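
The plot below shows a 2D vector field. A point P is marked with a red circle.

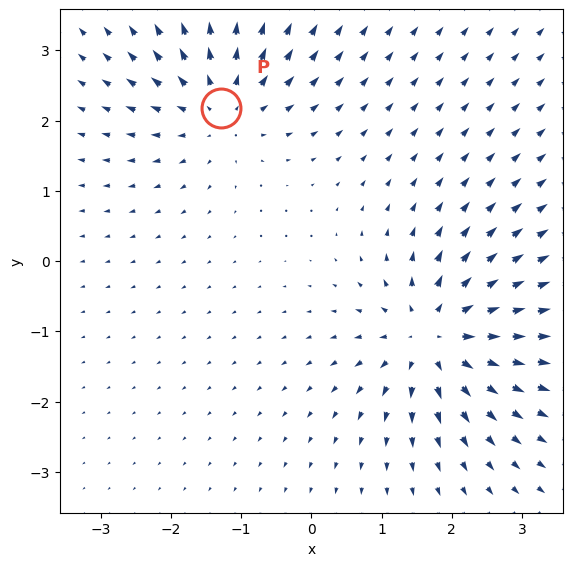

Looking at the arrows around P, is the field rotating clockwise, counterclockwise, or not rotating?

not rotating

Near P at (-1.3, 2.2) the arrows show no circulation. The curl there is ≈0.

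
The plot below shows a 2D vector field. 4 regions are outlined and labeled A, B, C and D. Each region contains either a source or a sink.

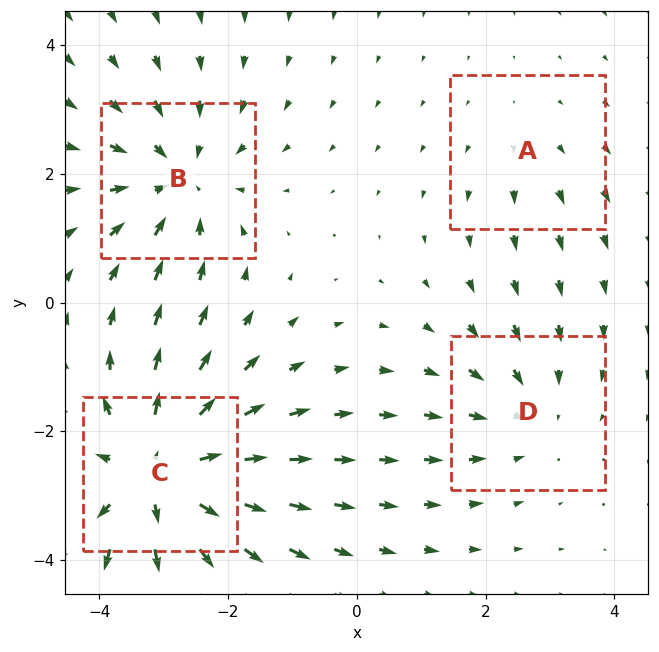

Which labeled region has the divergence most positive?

C

Divergence at each region's feature centre — A: about +2, B: about -4, C: about +6, D: about -3. Region C is most positive.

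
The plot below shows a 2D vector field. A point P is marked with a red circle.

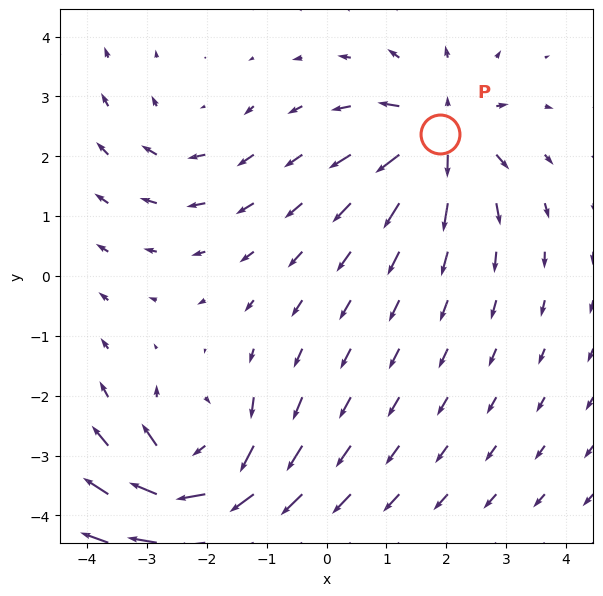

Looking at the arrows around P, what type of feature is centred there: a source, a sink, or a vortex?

source

At P (1.9, 2.4) the arrows spread outward. Divergence about +6, curl ≈0 — positive divergence with near-zero curl is a source.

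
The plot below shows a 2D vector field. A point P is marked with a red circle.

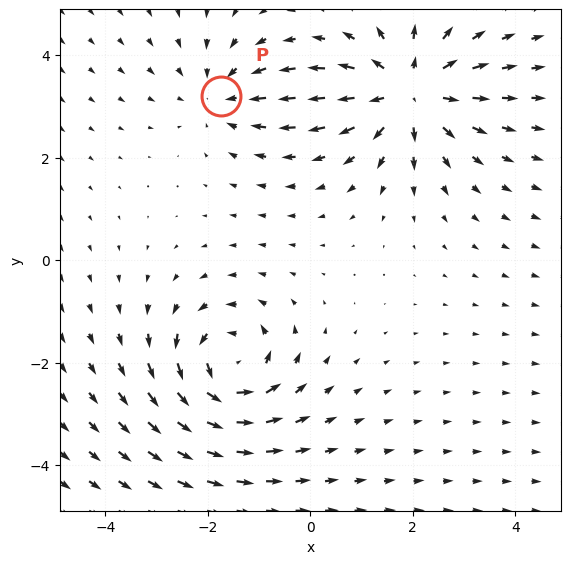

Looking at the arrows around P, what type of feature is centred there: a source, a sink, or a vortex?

sink

At P (-1.8, 3.2) the arrows converge inward. Divergence about -3, curl ≈0 — negative divergence with near-zero curl is a sink.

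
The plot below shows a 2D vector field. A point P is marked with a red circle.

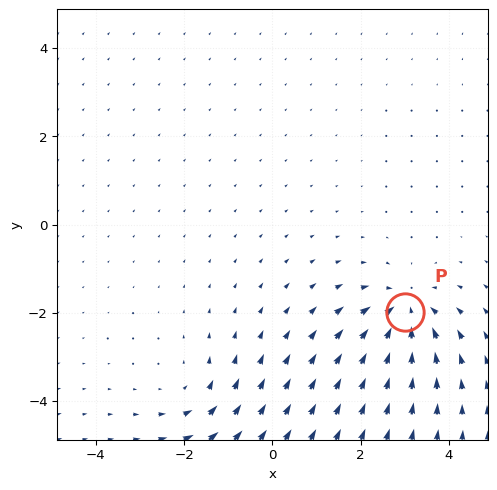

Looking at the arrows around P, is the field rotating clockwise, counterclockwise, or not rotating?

not rotating

Near P at (3.0, -2.0) the arrows show no circulation. The curl there is ≈0.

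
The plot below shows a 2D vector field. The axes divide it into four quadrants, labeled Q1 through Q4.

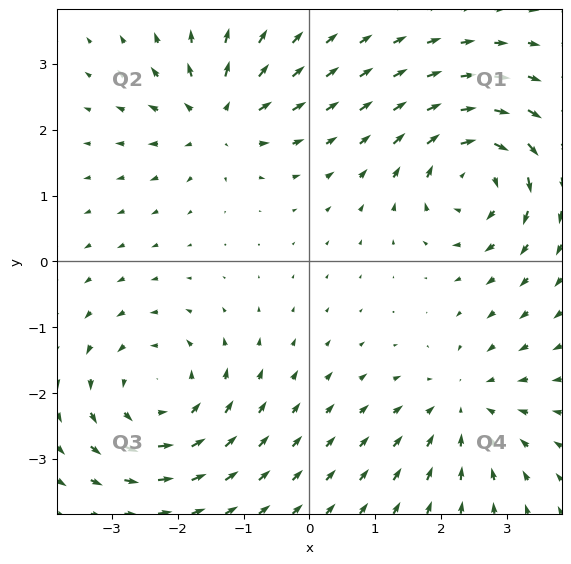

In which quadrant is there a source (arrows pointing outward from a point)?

The source sits at approximately (-1.4, 2.2), which lies in quadrant Q2. The divergence there is about +5, positive as expected for a source.

Q2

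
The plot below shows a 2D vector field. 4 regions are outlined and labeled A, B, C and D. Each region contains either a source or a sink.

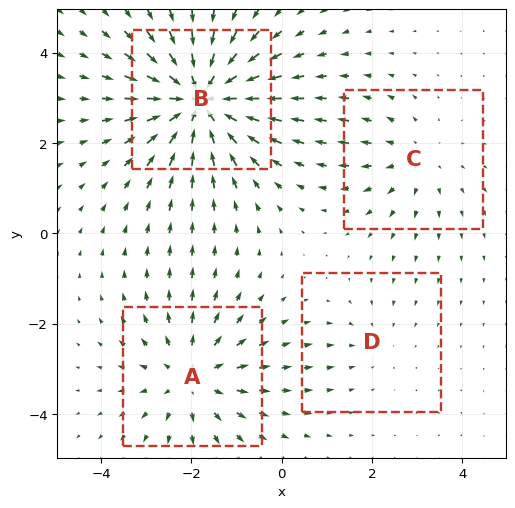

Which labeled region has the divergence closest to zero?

D

Divergence at each region's feature centre — A: about +4, B: about -6, C: about +3, D: about -2. Region D is closest to zero.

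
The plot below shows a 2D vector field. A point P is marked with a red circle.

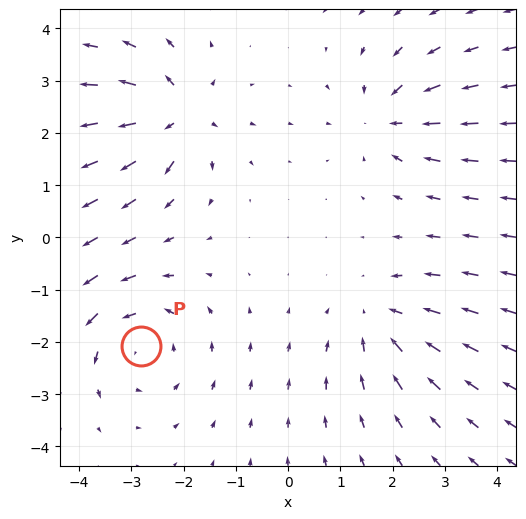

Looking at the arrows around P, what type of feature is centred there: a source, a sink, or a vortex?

At P (-2.8, -2.1) the arrows circulate counterclockwise. Divergence ≈0, curl about +3 — near-zero divergence with nonzero curl is a vortex.

vortex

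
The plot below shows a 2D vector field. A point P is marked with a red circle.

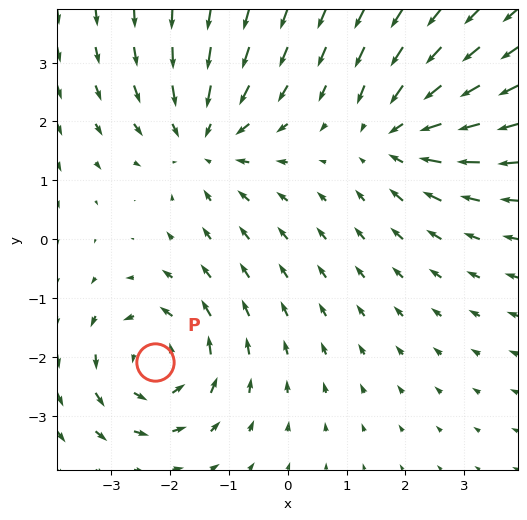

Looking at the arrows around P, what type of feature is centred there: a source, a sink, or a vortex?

At P (-2.3, -2.1) the arrows circulate counterclockwise. Divergence ≈0, curl about +4 — near-zero divergence with nonzero curl is a vortex.

vortex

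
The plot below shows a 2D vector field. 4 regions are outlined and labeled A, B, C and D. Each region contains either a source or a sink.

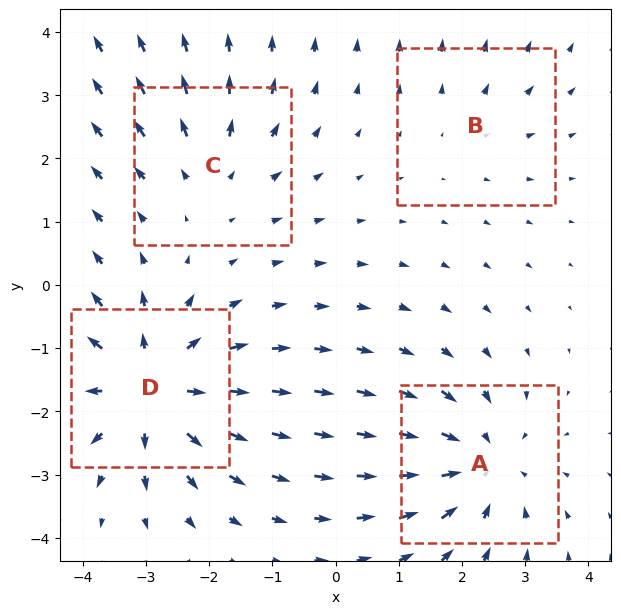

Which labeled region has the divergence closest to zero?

B

Divergence at each region's feature centre — A: about -5, B: about +2, C: about +3, D: about +6. Region B is closest to zero.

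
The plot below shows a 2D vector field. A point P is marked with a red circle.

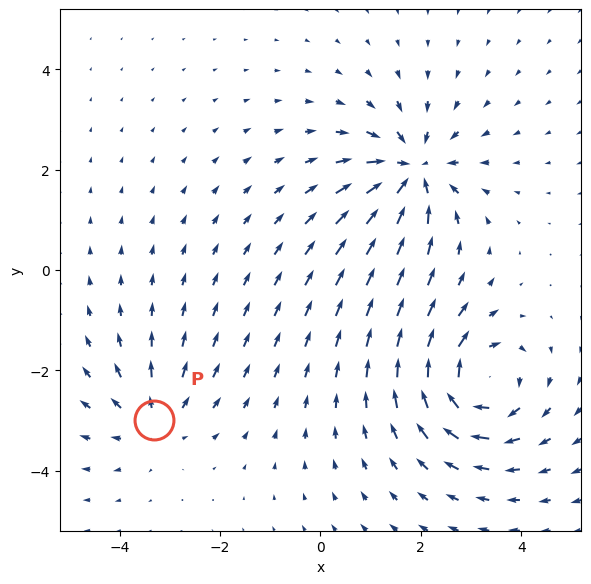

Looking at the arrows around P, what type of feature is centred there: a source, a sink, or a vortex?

source

At P (-3.3, -3.0) the arrows spread outward. Divergence about +3, curl ≈0 — positive divergence with near-zero curl is a source.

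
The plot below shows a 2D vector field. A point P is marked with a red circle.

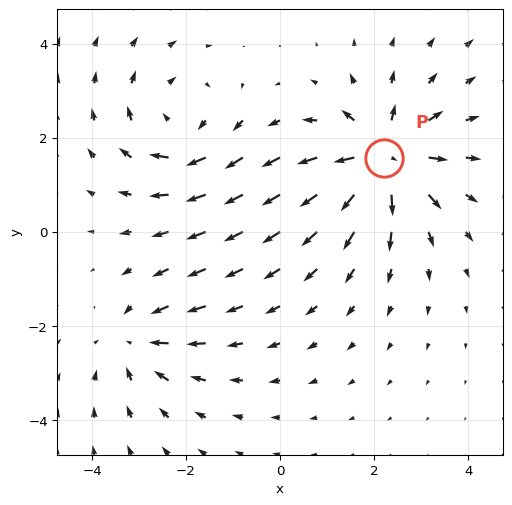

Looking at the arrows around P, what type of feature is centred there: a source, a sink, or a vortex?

At P (2.2, 1.6) the arrows spread outward. Divergence about +6, curl ≈0 — positive divergence with near-zero curl is a source.

source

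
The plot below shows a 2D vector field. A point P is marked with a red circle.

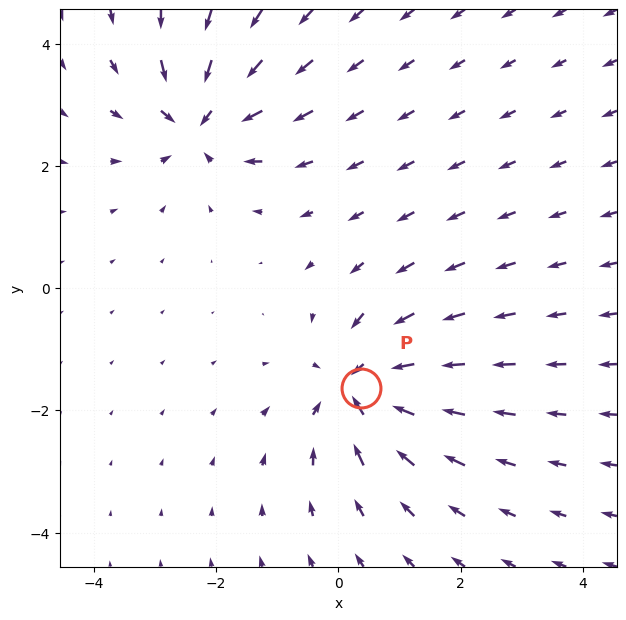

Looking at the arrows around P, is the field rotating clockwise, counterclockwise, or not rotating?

Near P at (0.4, -1.6) the arrows show no circulation. The curl there is ≈0.

not rotating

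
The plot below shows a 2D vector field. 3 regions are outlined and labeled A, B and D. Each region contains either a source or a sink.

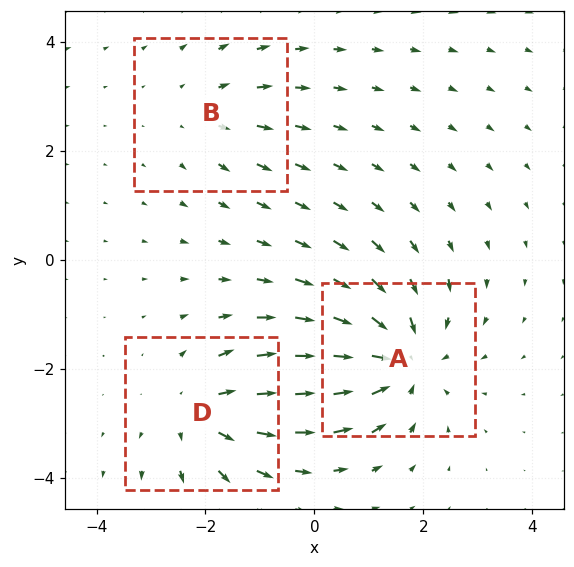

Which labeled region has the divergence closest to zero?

Divergence at each region's feature centre — A: about -4, B: about +2, D: about +3. Region B is closest to zero.

B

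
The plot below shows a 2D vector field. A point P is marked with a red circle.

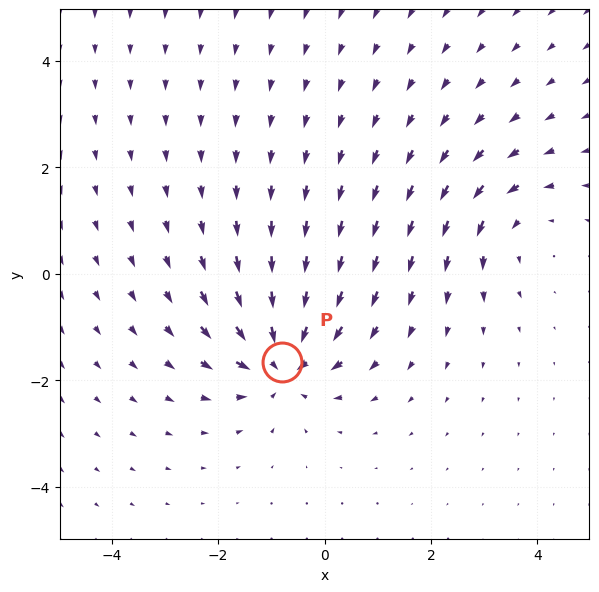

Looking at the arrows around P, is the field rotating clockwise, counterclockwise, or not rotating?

not rotating

Near P at (-0.8, -1.7) the arrows show no circulation. The curl there is ≈0.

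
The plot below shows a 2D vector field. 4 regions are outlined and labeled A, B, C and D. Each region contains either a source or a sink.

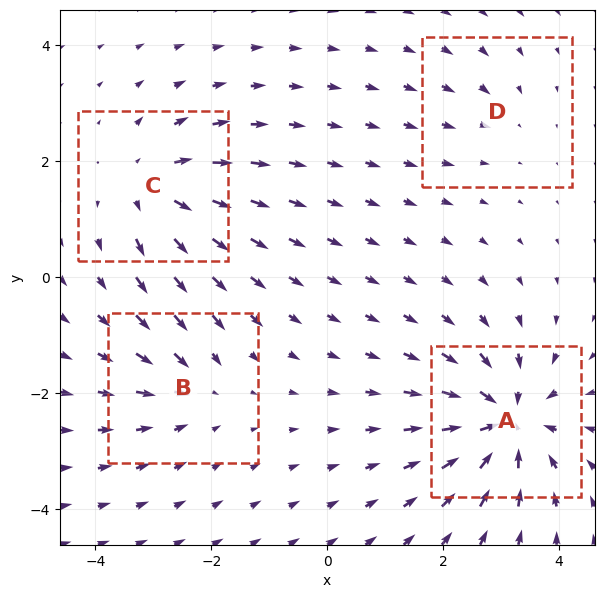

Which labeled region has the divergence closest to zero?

Divergence at each region's feature centre — A: about -8, B: about -4, C: about +5, D: about -2. Region D is closest to zero.

D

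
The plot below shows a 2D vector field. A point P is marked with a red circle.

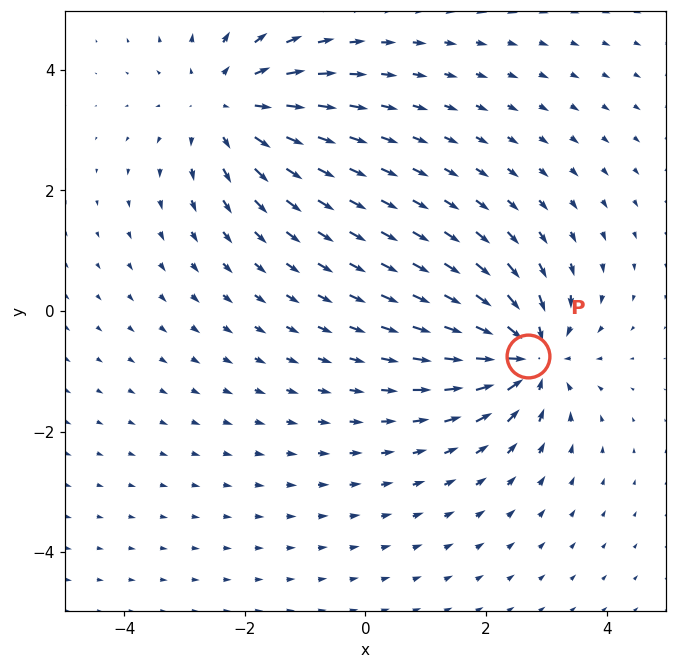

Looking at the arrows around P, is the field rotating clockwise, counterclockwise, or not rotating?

not rotating

Near P at (2.7, -0.7) the arrows show no circulation. The curl there is ≈0.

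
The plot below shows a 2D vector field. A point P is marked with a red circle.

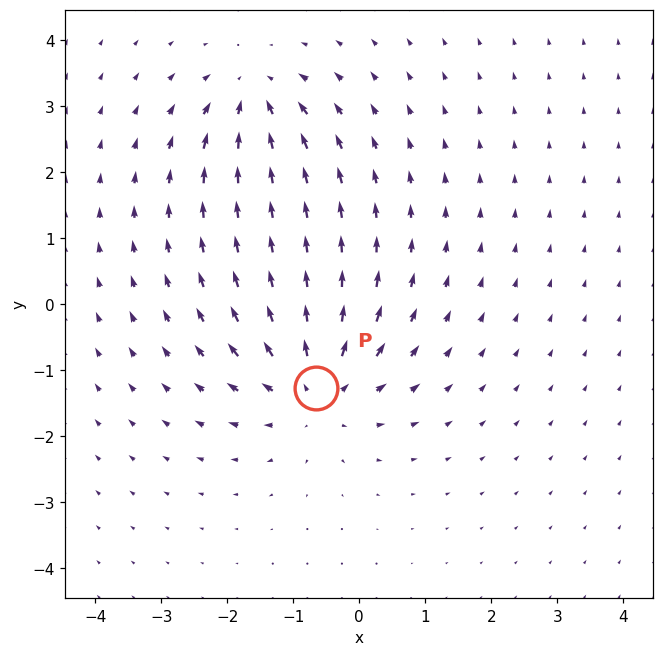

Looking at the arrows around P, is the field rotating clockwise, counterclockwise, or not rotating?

not rotating

Near P at (-0.7, -1.3) the arrows show no circulation. The curl there is ≈0.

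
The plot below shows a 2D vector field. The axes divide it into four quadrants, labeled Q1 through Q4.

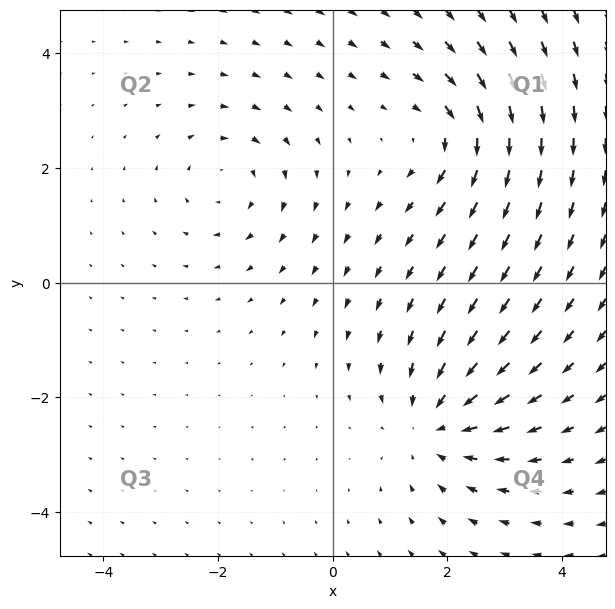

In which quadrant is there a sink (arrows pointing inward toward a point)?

Q4

The sink sits at approximately (1.8, -2.5), which lies in quadrant Q4. The divergence there is about -4, negative as expected for a sink.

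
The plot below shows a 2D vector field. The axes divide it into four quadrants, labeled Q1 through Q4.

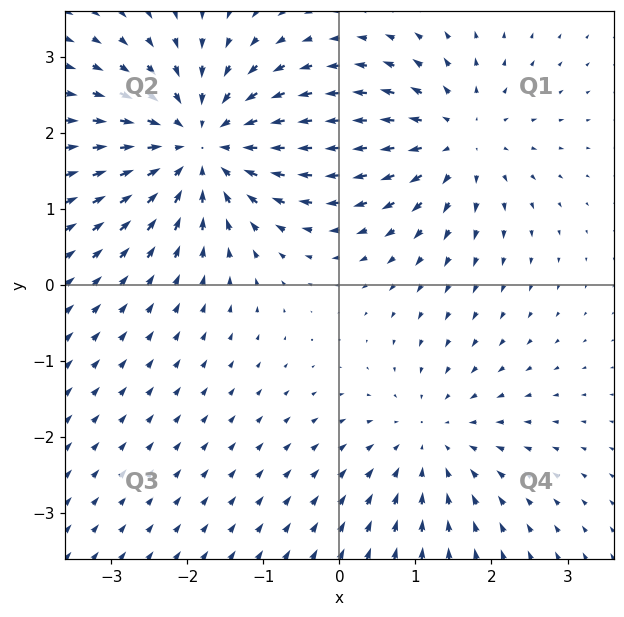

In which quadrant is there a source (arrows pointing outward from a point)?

Q1

The source sits at approximately (1.5, 1.9), which lies in quadrant Q1. The divergence there is about +4, positive as expected for a source.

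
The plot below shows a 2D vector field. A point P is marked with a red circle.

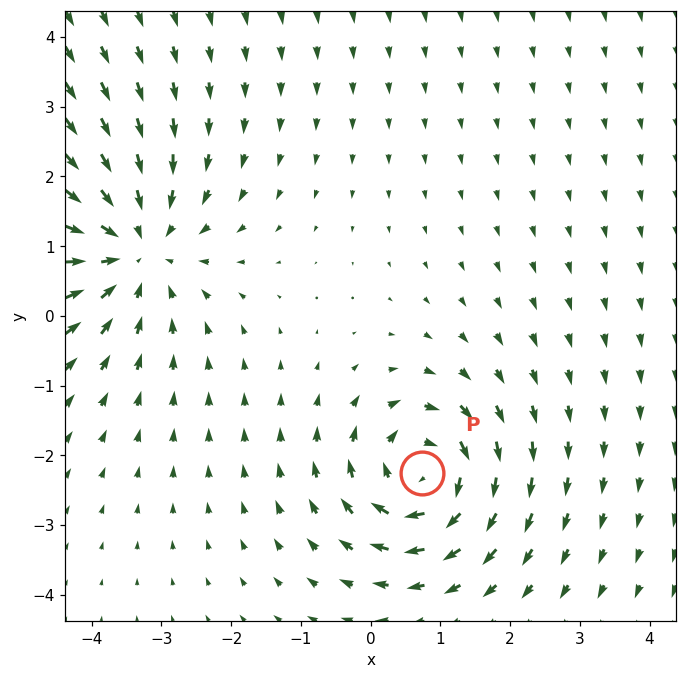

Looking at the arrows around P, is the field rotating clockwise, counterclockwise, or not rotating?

clockwise

Near P at (0.7, -2.3) the arrows circulate clockwise. The curl (z-component) there is about -5; negative curl means clockwise rotation.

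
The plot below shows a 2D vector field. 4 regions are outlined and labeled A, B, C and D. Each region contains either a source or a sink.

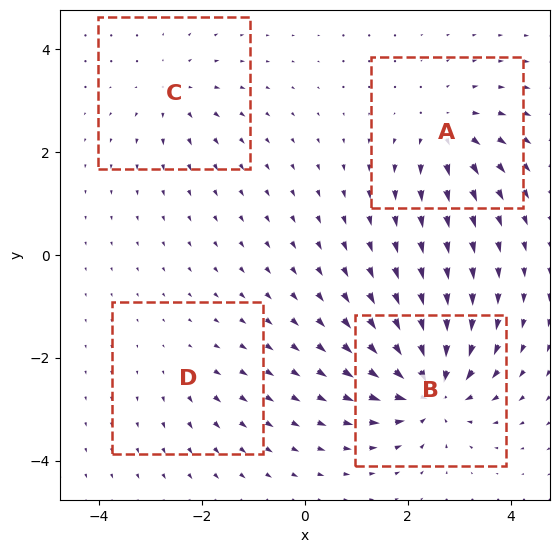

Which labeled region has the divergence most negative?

B

Divergence at each region's feature centre — A: about +6, B: about -9, C: about +4, D: about +2. Region B is most negative.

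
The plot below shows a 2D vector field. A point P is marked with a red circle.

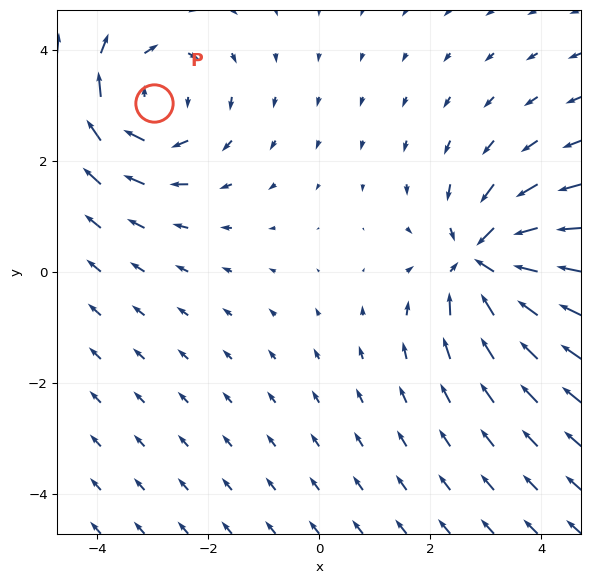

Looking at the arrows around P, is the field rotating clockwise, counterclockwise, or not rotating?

Near P at (-3.0, 3.0) the arrows circulate clockwise. The curl (z-component) there is about -3; negative curl means clockwise rotation.

clockwise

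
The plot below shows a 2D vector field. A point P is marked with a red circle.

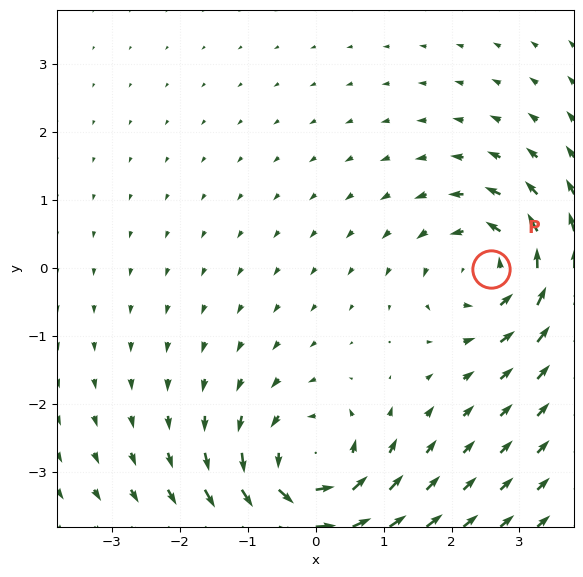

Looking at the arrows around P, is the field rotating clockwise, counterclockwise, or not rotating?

counterclockwise

Near P at (2.6, -0.0) the arrows circulate counterclockwise. The curl (z-component) there is about +5; positive curl means counterclockwise rotation.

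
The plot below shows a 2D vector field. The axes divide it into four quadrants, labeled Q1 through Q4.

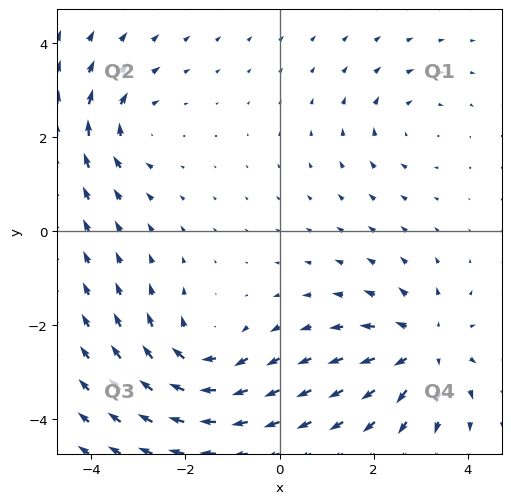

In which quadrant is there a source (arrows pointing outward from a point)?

Q4

The source sits at approximately (3.1, -2.5), which lies in quadrant Q4. The divergence there is about +5, positive as expected for a source.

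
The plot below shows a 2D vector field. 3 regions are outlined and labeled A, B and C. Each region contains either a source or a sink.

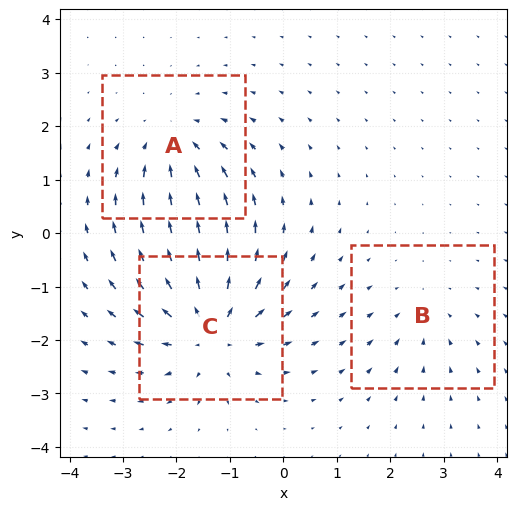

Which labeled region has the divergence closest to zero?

B

Divergence at each region's feature centre — A: about -3, B: about -2, C: about +5. Region B is closest to zero.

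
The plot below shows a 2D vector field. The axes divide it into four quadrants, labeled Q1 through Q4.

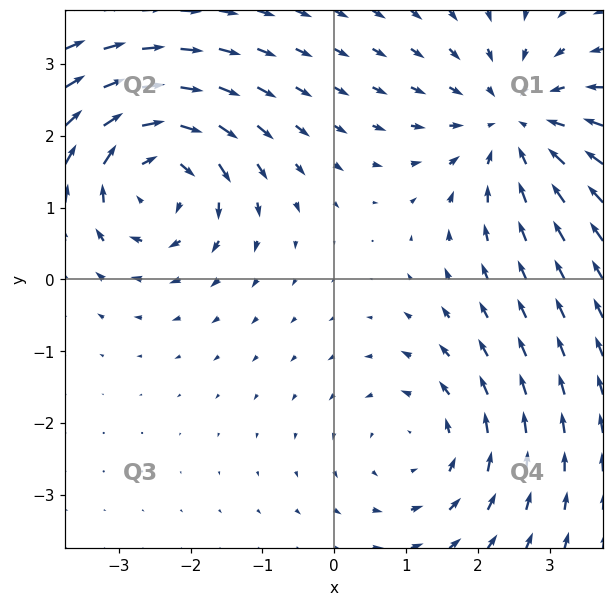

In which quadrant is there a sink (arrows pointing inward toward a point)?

The sink sits at approximately (2.5, 2.2), which lies in quadrant Q1. The divergence there is about -3, negative as expected for a sink.

Q1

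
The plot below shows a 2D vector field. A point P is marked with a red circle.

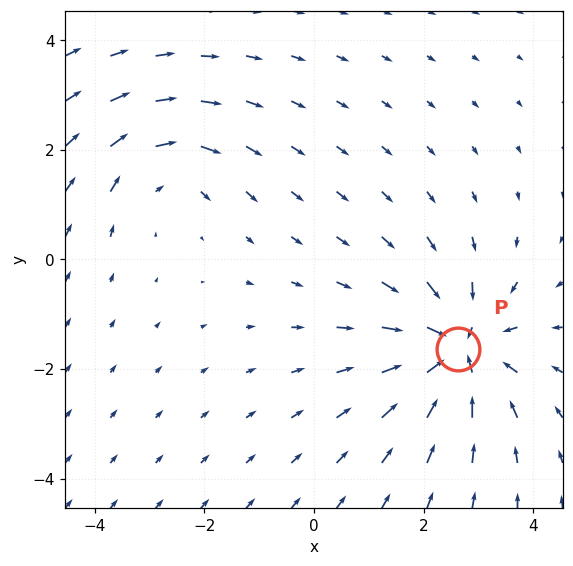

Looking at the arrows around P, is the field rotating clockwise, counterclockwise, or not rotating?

Near P at (2.6, -1.6) the arrows show no circulation. The curl there is ≈0.

not rotating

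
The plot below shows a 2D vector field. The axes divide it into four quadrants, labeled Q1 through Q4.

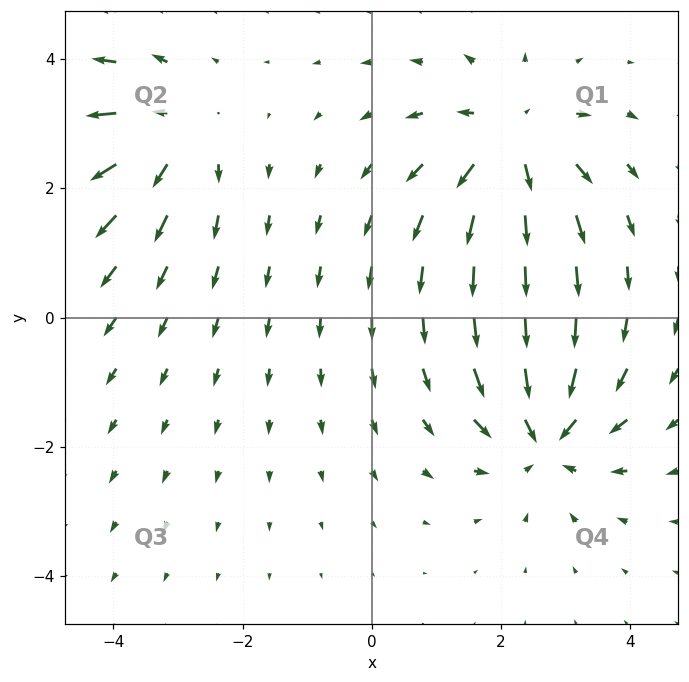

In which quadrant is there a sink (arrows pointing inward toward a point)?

Q4

The sink sits at approximately (2.7, -1.8), which lies in quadrant Q4. The divergence there is about -5, negative as expected for a sink.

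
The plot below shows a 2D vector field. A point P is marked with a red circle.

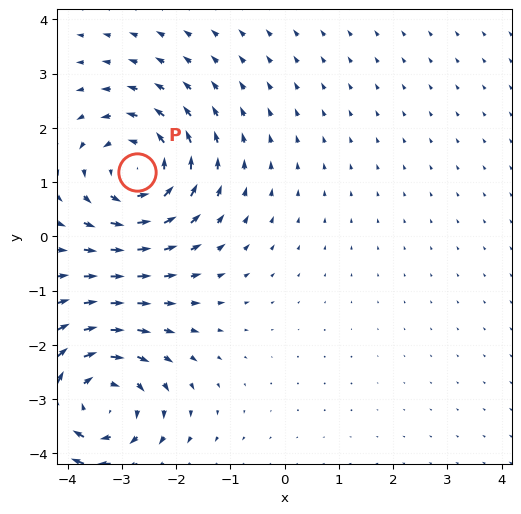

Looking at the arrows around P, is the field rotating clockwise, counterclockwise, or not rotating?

Near P at (-2.7, 1.2) the arrows circulate counterclockwise. The curl (z-component) there is about +4; positive curl means counterclockwise rotation.

counterclockwise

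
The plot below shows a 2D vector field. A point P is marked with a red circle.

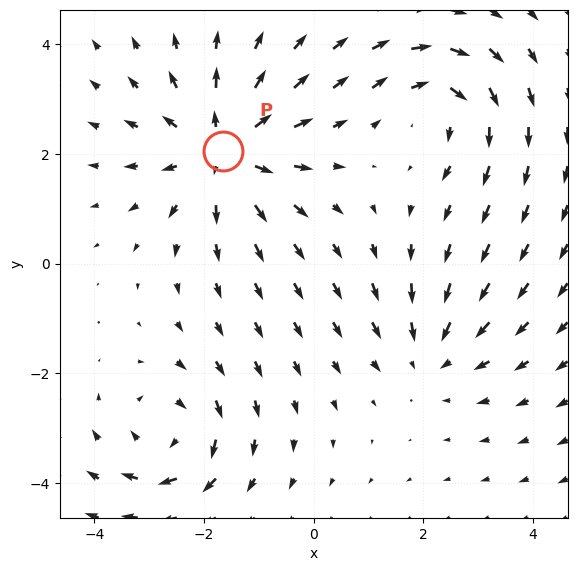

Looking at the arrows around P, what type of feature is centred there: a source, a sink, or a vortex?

source

At P (-1.6, 2.1) the arrows spread outward. Divergence about +4, curl ≈0 — positive divergence with near-zero curl is a source.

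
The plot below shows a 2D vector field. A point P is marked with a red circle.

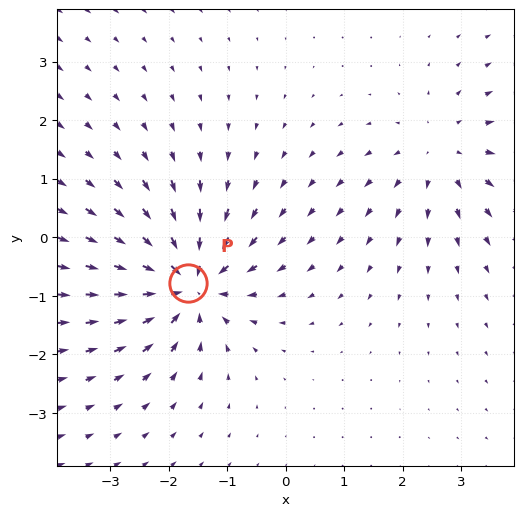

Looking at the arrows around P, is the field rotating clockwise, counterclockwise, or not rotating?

Near P at (-1.7, -0.8) the arrows show no circulation. The curl there is ≈0.

not rotating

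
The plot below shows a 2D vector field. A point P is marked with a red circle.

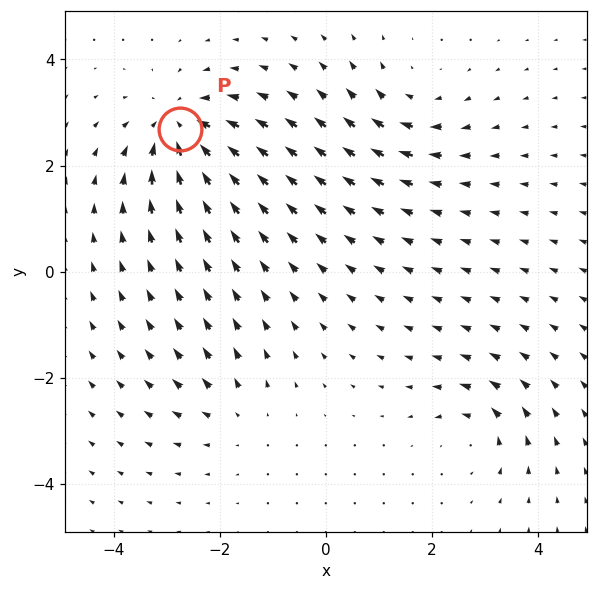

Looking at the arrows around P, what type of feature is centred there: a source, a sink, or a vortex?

sink

At P (-2.8, 2.7) the arrows converge inward. Divergence about -5, curl ≈0 — negative divergence with near-zero curl is a sink.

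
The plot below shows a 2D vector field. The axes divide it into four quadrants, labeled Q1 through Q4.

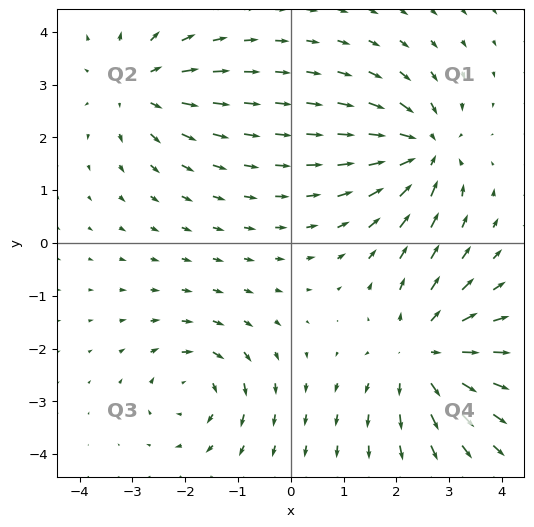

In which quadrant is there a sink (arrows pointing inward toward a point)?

Q1

The sink sits at approximately (2.5, 1.8), which lies in quadrant Q1. The divergence there is about -5, negative as expected for a sink.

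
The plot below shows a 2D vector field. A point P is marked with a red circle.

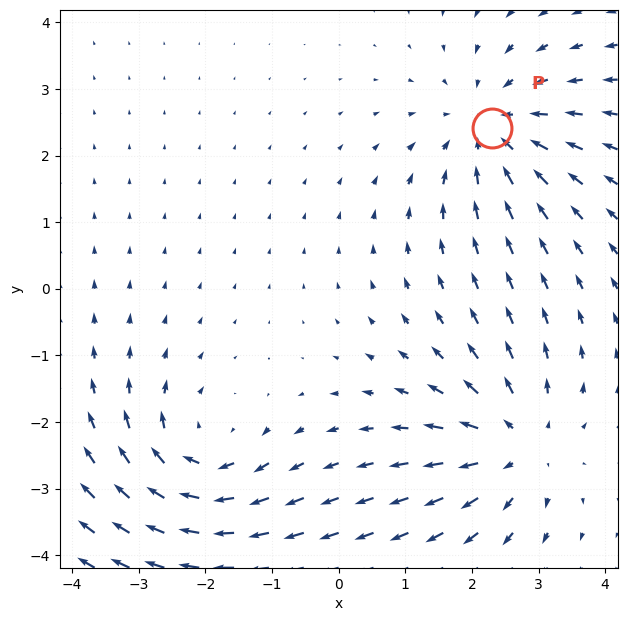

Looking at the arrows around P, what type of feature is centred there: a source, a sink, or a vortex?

sink

At P (2.3, 2.4) the arrows converge inward. Divergence about -3, curl ≈0 — negative divergence with near-zero curl is a sink.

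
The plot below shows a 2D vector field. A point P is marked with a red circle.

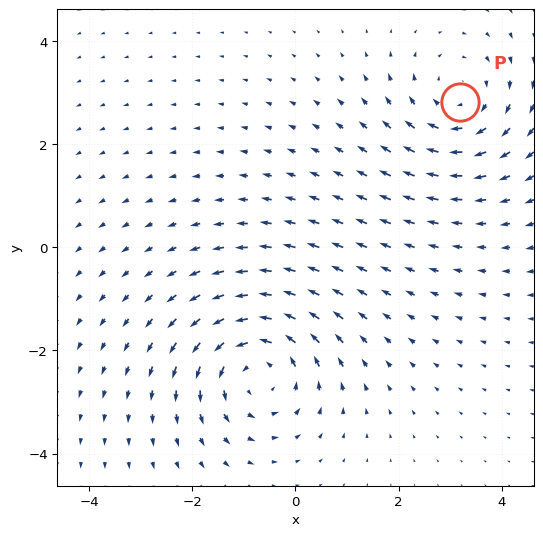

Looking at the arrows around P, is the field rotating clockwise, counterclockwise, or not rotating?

clockwise

Near P at (3.2, 2.8) the arrows circulate clockwise. The curl (z-component) there is about -3; negative curl means clockwise rotation.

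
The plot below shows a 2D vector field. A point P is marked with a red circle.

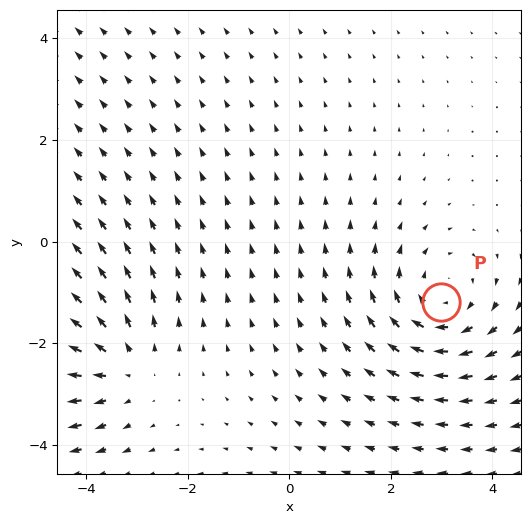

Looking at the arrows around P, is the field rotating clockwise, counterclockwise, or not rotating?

clockwise

Near P at (3.0, -1.2) the arrows circulate clockwise. The curl (z-component) there is about -3; negative curl means clockwise rotation.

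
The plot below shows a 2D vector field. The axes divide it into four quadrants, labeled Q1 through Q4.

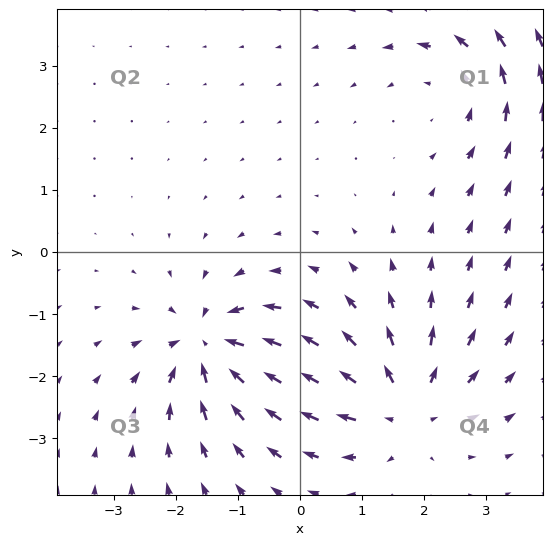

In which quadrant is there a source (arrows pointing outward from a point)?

The source sits at approximately (1.7, -2.5), which lies in quadrant Q4. The divergence there is about +5, positive as expected for a source.

Q4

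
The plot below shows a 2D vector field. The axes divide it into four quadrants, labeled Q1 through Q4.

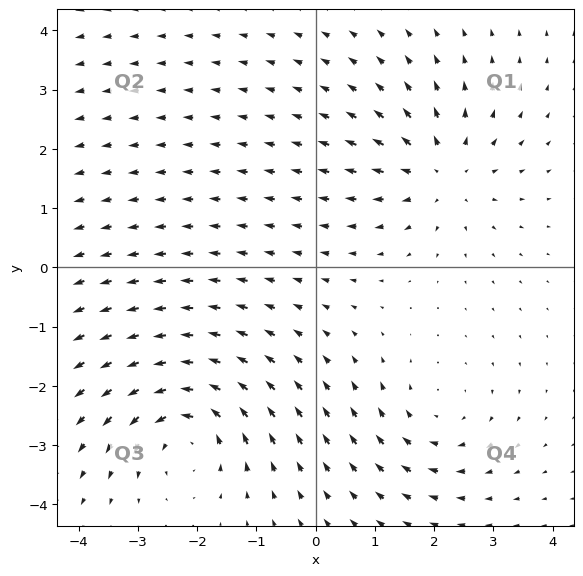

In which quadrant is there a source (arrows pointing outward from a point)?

The source sits at approximately (2.1, 1.6), which lies in quadrant Q1. The divergence there is about +4, positive as expected for a source.

Q1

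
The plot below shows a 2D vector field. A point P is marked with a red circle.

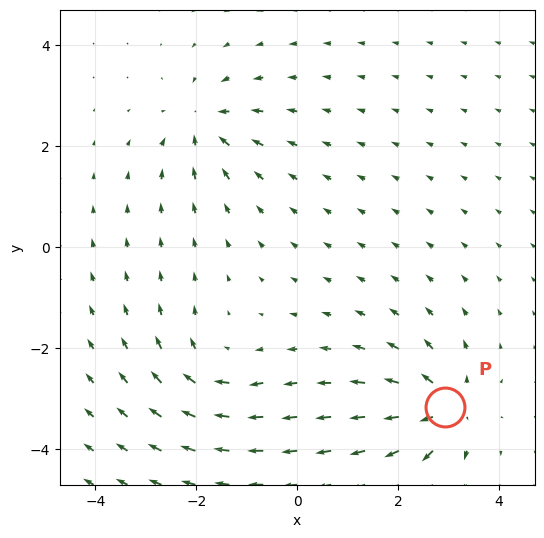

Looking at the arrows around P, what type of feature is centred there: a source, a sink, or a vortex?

source

At P (2.9, -3.2) the arrows spread outward. Divergence about +6, curl ≈0 — positive divergence with near-zero curl is a source.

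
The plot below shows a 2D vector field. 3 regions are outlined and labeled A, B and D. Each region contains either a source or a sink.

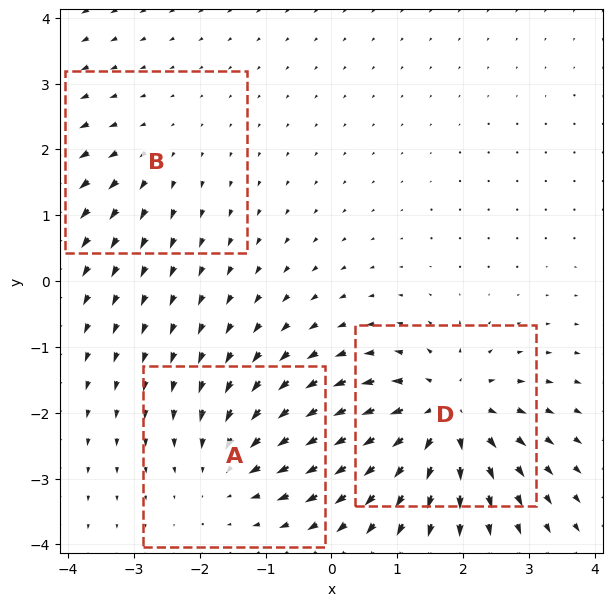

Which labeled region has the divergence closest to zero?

B

Divergence at each region's feature centre — A: about -3, B: about +2, D: about +5. Region B is closest to zero.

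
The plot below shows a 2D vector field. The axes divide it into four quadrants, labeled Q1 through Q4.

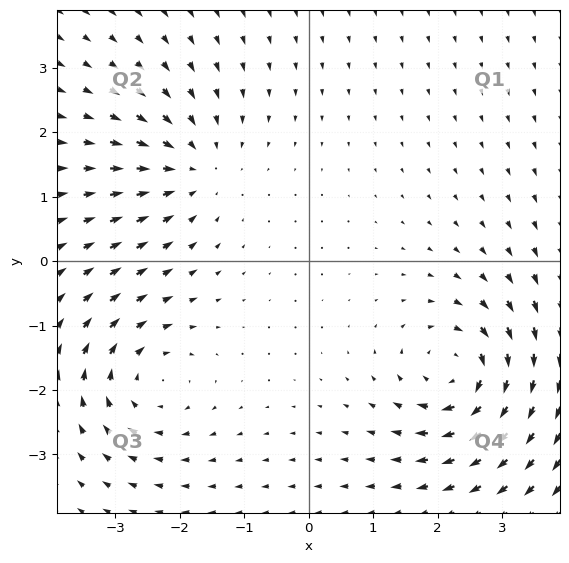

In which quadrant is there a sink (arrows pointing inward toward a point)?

The sink sits at approximately (-1.8, 1.5), which lies in quadrant Q2. The divergence there is about -4, negative as expected for a sink.

Q2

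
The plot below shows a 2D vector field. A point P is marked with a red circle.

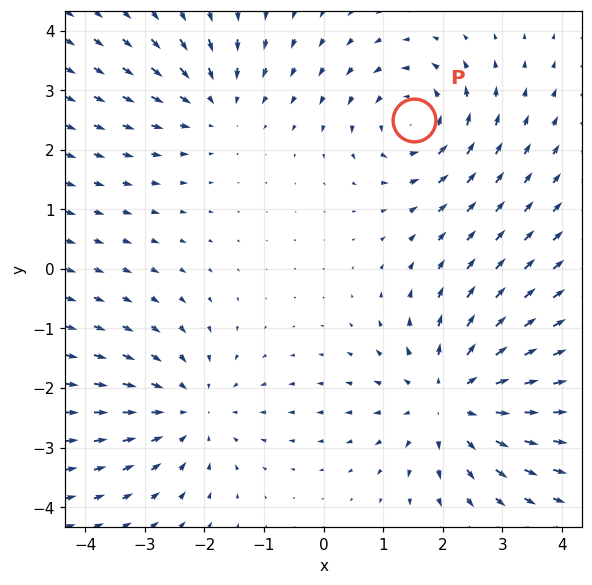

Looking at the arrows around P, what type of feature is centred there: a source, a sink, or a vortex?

vortex

At P (1.5, 2.5) the arrows circulate counterclockwise. Divergence ≈0, curl about +4 — near-zero divergence with nonzero curl is a vortex.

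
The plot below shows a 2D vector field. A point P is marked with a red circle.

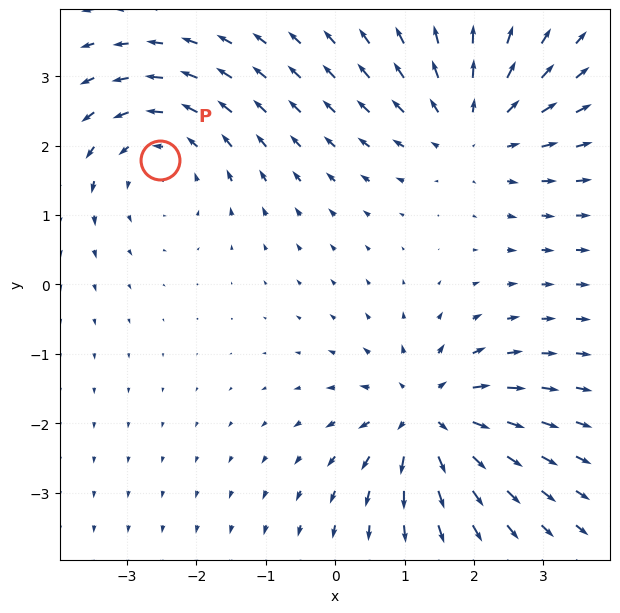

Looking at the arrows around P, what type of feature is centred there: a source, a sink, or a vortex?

At P (-2.5, 1.8) the arrows circulate counterclockwise. Divergence ≈0, curl about +3 — near-zero divergence with nonzero curl is a vortex.

vortex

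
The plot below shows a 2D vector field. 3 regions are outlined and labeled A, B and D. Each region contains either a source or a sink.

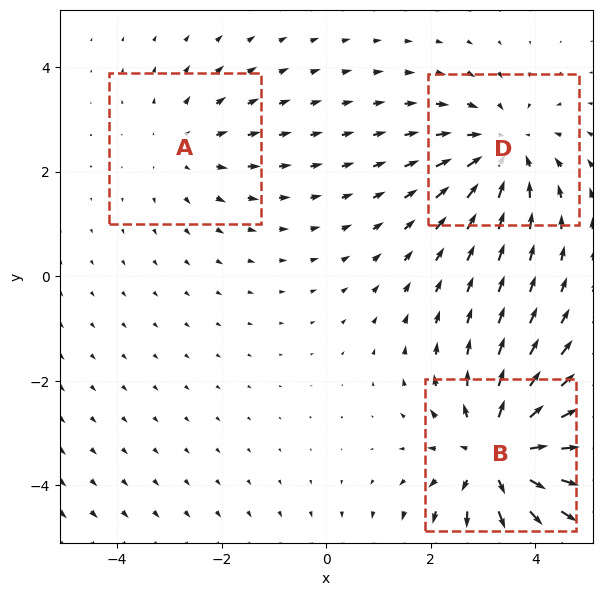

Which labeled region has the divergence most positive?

Divergence at each region's feature centre — A: about +2, B: about +4, D: about -3. Region B is most positive.

B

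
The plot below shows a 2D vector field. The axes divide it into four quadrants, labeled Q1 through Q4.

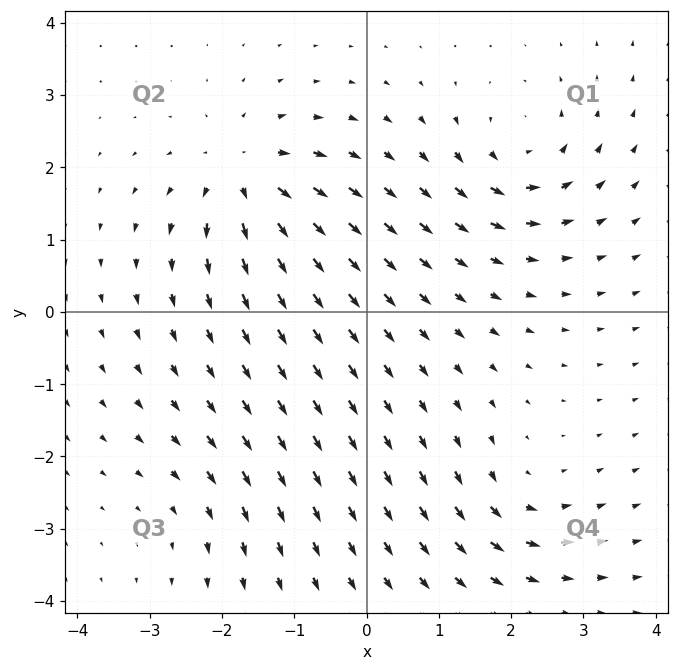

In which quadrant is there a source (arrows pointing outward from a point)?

The source sits at approximately (-1.7, 1.9), which lies in quadrant Q2. The divergence there is about +6, positive as expected for a source.

Q2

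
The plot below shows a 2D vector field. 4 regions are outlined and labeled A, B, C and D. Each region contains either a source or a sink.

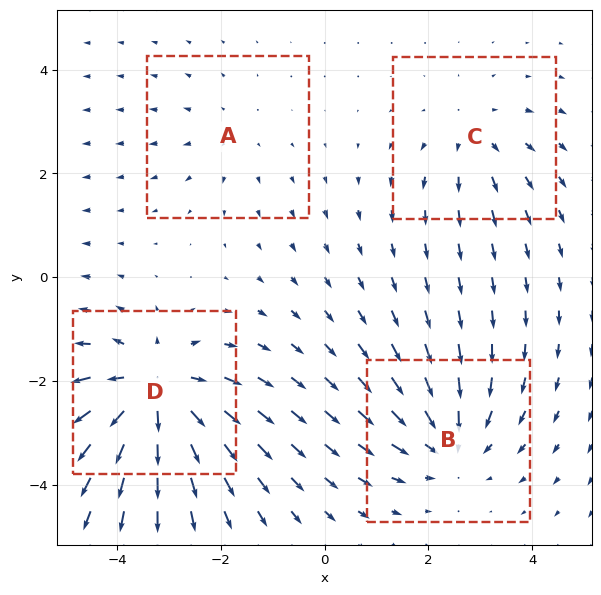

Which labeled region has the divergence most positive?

Divergence at each region's feature centre — A: about +2, B: about -4, C: about +3, D: about +6. Region D is most positive.

D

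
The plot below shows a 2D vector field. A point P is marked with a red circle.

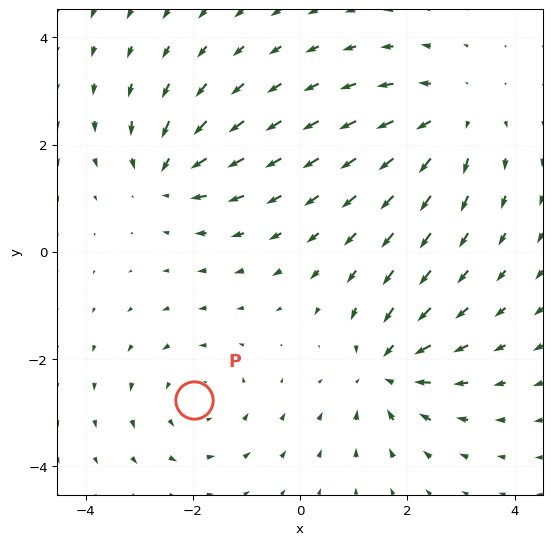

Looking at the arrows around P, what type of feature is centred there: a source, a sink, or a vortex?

At P (-2.0, -2.8) the arrows circulate counterclockwise. Divergence ≈0, curl about +3 — near-zero divergence with nonzero curl is a vortex.

vortex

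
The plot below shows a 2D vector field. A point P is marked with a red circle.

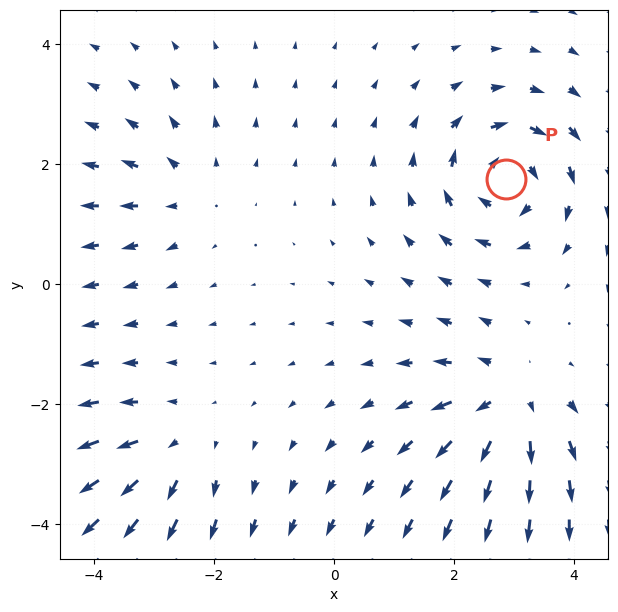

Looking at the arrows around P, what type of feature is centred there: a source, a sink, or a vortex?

vortex

At P (2.9, 1.7) the arrows circulate clockwise. Divergence ≈0, curl about -5 — near-zero divergence with nonzero curl is a vortex.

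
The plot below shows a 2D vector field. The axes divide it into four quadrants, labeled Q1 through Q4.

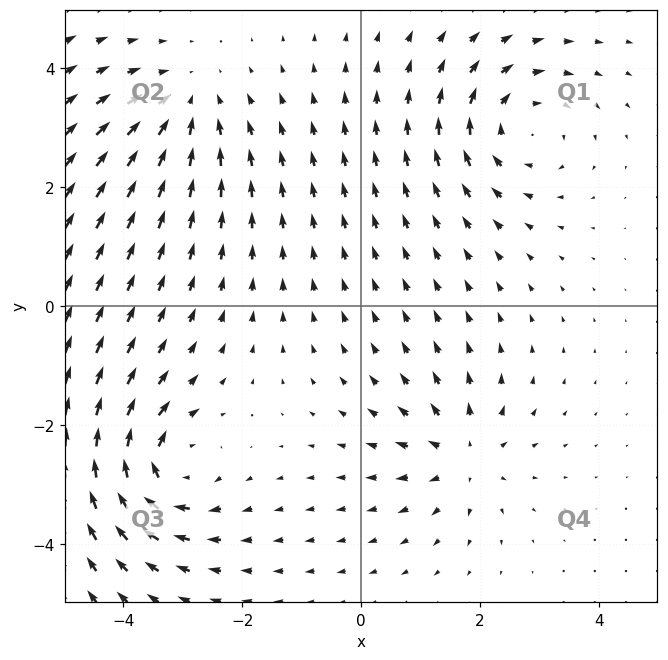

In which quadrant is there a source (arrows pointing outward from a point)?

Q4

The source sits at approximately (1.7, -2.5), which lies in quadrant Q4. The divergence there is about +4, positive as expected for a source.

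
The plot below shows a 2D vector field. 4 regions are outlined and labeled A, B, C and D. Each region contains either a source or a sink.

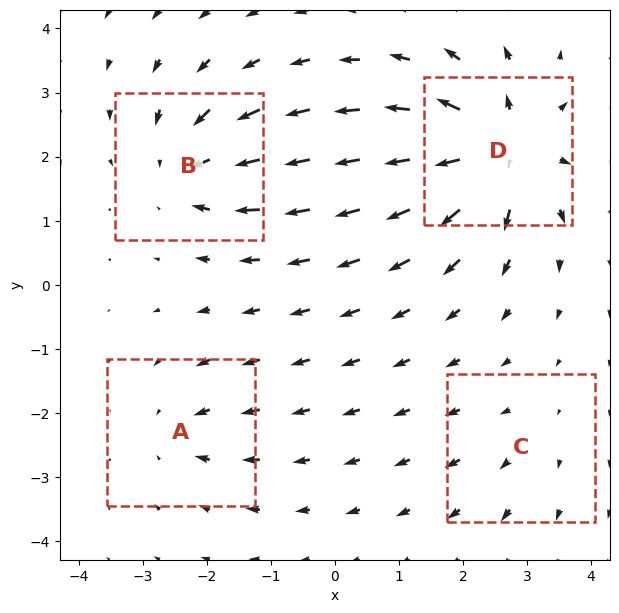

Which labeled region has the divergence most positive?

D

Divergence at each region's feature centre — A: about -4, B: about -5, C: about +2, D: about +8. Region D is most positive.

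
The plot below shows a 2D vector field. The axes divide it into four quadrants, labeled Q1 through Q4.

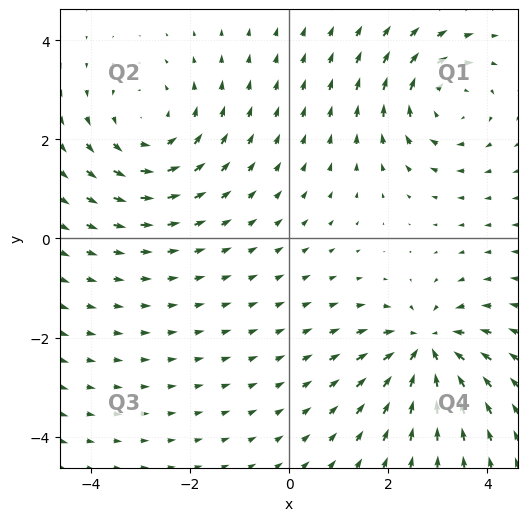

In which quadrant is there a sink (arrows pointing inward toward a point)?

The sink sits at approximately (2.8, -2.2), which lies in quadrant Q4. The divergence there is about -4, negative as expected for a sink.

Q4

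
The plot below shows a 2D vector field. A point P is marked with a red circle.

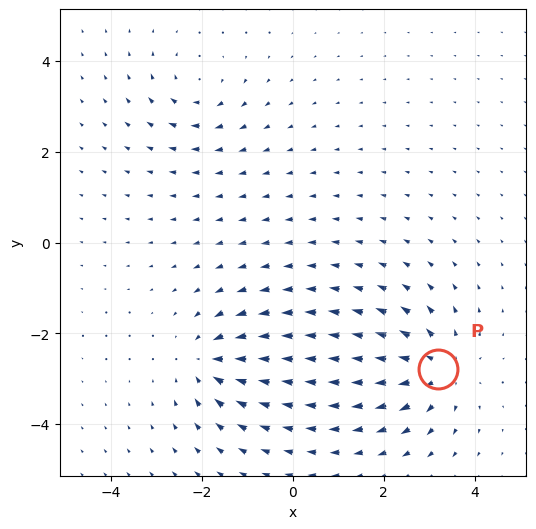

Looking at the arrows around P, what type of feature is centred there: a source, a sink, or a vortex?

At P (3.2, -2.8) the arrows spread outward. Divergence about +4, curl ≈0 — positive divergence with near-zero curl is a source.

source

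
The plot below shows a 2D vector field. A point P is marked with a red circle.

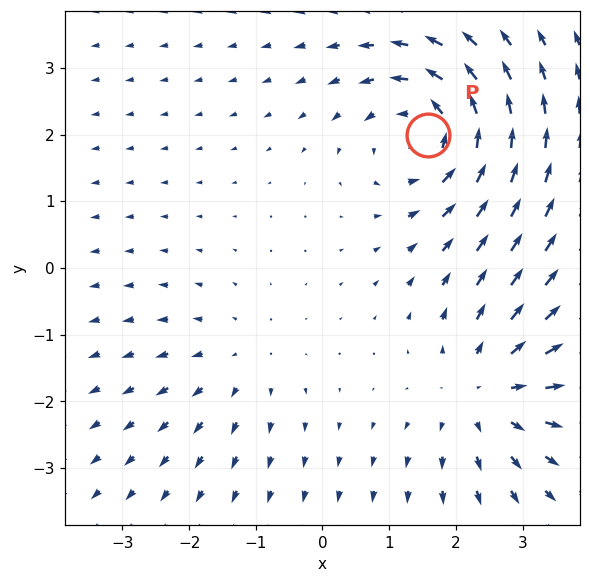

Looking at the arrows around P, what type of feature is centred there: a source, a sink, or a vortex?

vortex

At P (1.6, 2.0) the arrows circulate counterclockwise. Divergence ≈0, curl about +5 — near-zero divergence with nonzero curl is a vortex.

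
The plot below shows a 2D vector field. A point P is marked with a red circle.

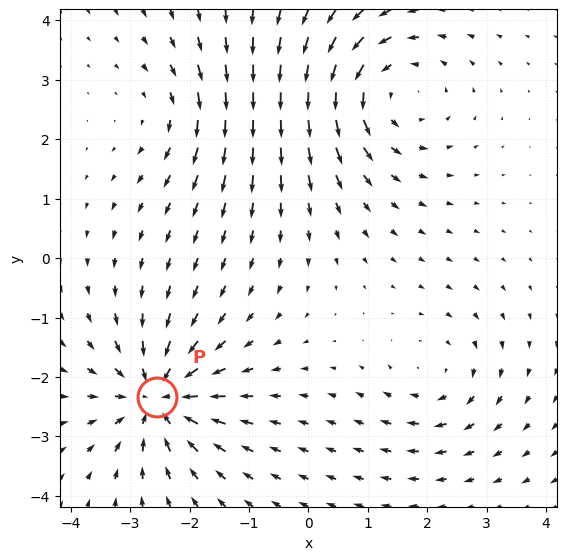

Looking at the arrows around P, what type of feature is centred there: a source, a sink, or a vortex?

At P (-2.5, -2.3) the arrows converge inward. Divergence about -5, curl ≈0 — negative divergence with near-zero curl is a sink.

sink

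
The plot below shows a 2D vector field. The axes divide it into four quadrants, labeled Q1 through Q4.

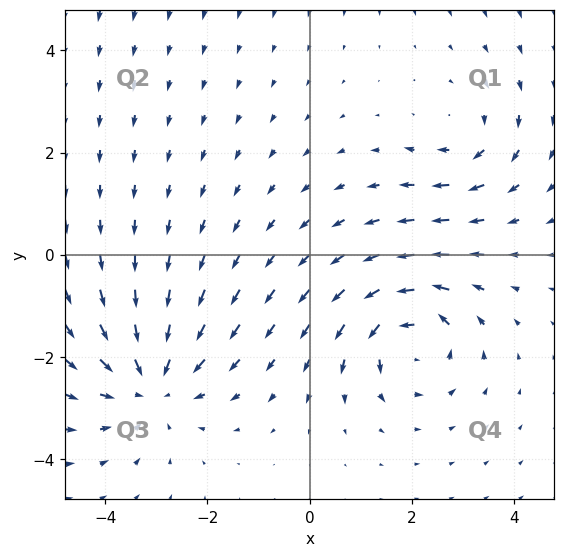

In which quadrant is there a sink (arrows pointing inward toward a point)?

Q3

The sink sits at approximately (-3.1, -2.5), which lies in quadrant Q3. The divergence there is about -4, negative as expected for a sink.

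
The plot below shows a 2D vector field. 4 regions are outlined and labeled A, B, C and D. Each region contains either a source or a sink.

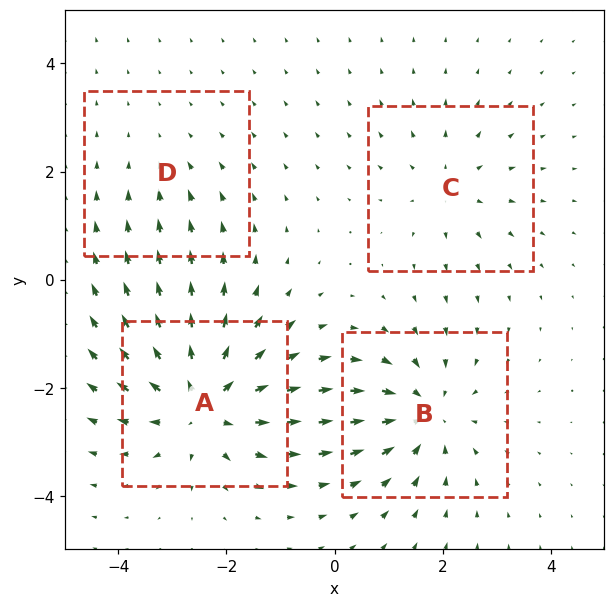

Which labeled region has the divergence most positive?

A

Divergence at each region's feature centre — A: about +6, B: about -5, C: about +3, D: about -2. Region A is most positive.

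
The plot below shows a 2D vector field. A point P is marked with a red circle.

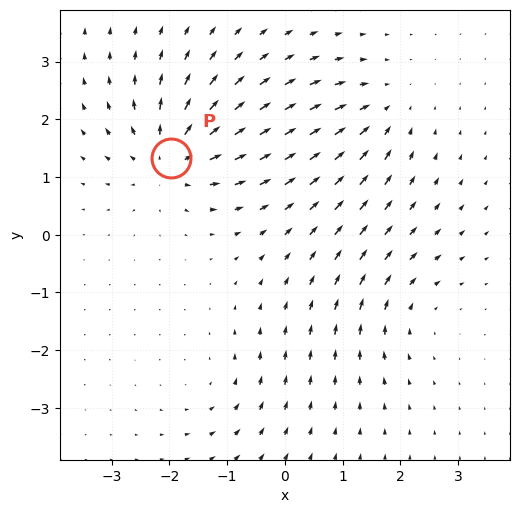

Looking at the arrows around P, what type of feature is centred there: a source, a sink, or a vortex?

source

At P (-2.0, 1.3) the arrows spread outward. Divergence about +5, curl ≈0 — positive divergence with near-zero curl is a source.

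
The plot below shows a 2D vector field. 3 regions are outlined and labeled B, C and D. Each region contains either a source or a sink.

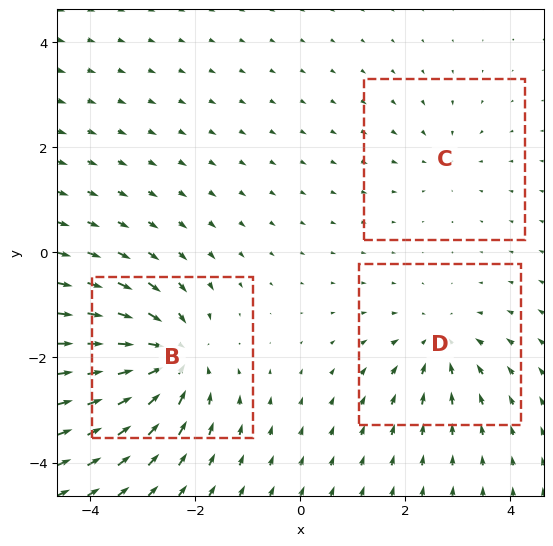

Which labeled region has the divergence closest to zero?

C

Divergence at each region's feature centre — B: about -6, C: about -2, D: about -4. Region C is closest to zero.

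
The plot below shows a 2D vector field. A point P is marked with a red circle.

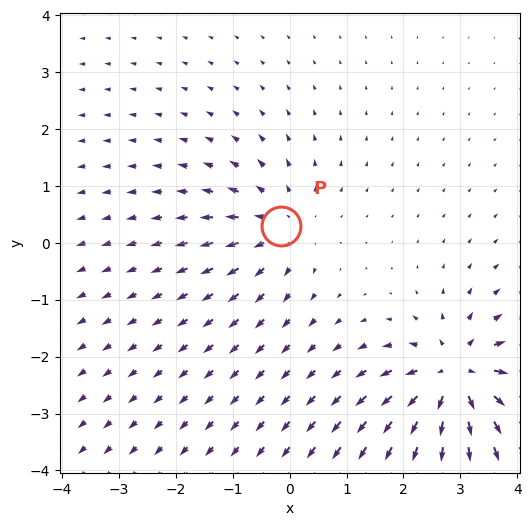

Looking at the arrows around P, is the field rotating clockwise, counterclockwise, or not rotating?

Near P at (-0.1, 0.3) the arrows show no circulation. The curl there is ≈0.

not rotating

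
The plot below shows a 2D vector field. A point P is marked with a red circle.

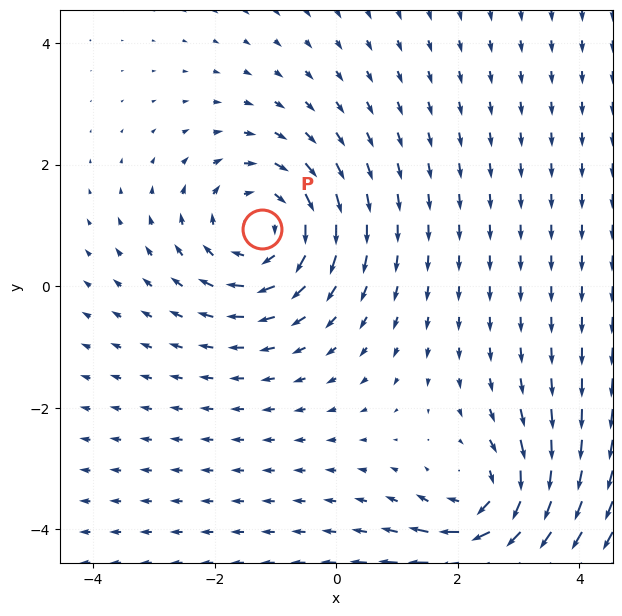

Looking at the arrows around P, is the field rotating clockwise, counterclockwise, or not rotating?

Near P at (-1.2, 0.9) the arrows circulate clockwise. The curl (z-component) there is about -3; negative curl means clockwise rotation.

clockwise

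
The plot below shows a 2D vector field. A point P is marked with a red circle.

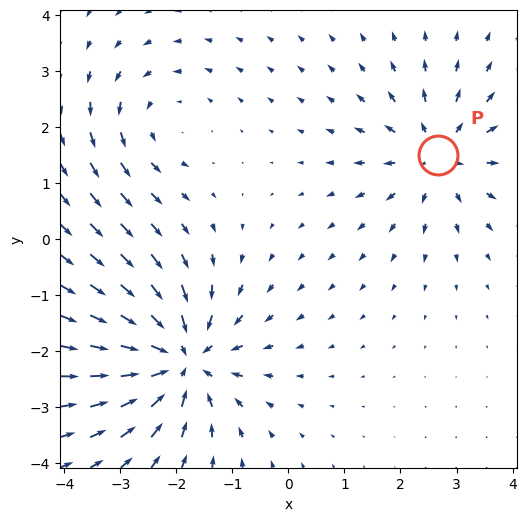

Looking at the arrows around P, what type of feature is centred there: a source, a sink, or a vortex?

At P (2.7, 1.5) the arrows spread outward. Divergence about +3, curl ≈0 — positive divergence with near-zero curl is a source.

source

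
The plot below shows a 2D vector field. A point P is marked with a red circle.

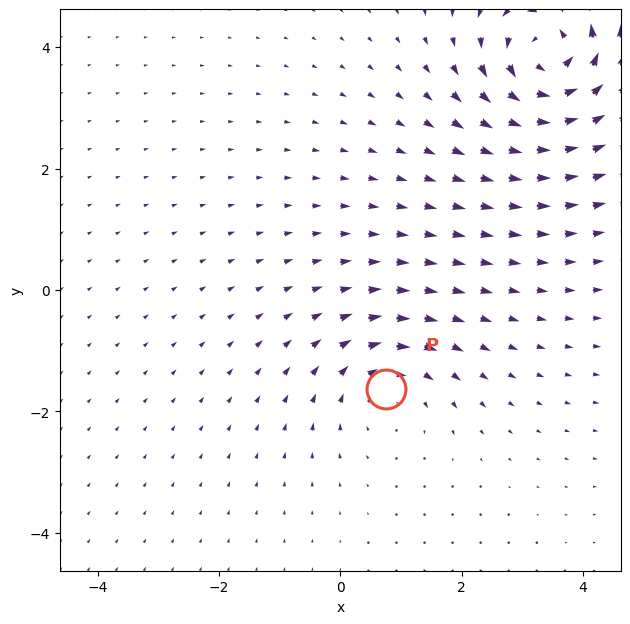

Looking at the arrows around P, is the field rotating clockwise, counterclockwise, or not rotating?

Near P at (0.8, -1.6) the arrows circulate clockwise. The curl (z-component) there is about -3; negative curl means clockwise rotation.

clockwise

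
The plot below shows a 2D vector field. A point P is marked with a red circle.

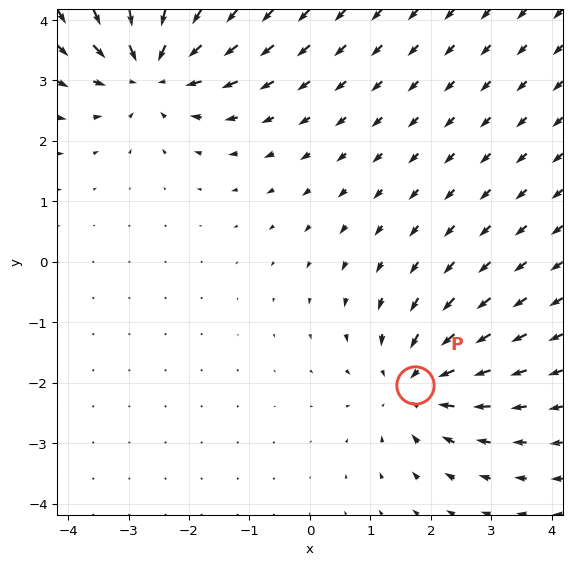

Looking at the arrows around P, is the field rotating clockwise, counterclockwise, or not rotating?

Near P at (1.7, -2.0) the arrows show no circulation. The curl there is ≈0.

not rotating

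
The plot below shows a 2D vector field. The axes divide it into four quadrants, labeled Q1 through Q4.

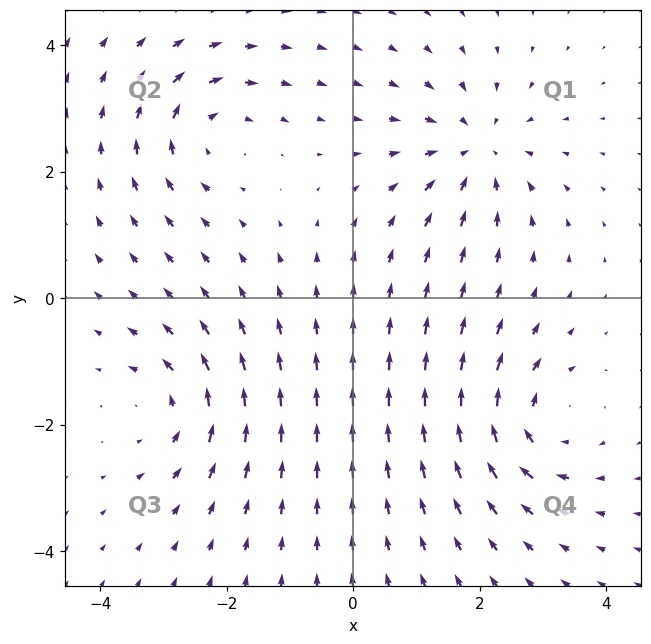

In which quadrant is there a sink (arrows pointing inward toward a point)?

Q1

The sink sits at approximately (2.0, 2.3), which lies in quadrant Q1. The divergence there is about -5, negative as expected for a sink.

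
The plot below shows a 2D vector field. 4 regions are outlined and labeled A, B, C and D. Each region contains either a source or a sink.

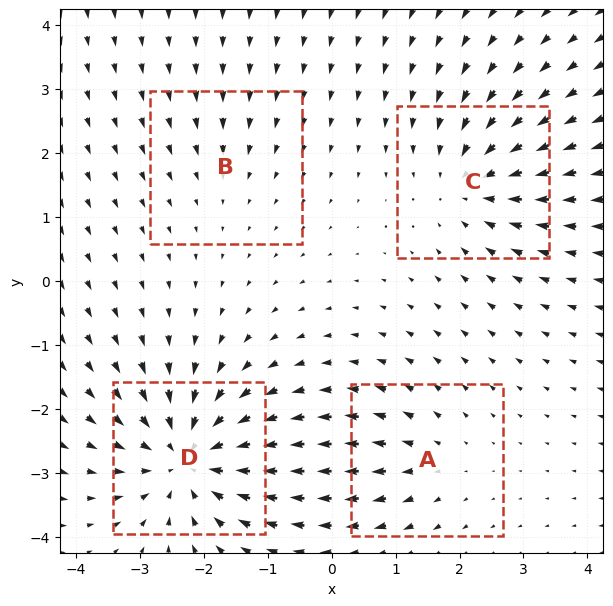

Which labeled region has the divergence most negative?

D

Divergence at each region's feature centre — A: about +3, B: about -2, C: about -5, D: about -7. Region D is most negative.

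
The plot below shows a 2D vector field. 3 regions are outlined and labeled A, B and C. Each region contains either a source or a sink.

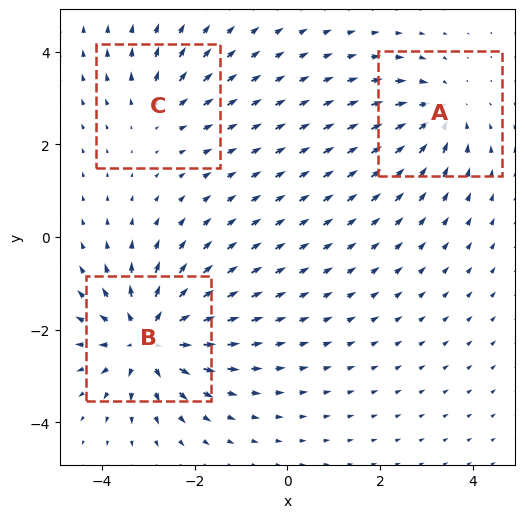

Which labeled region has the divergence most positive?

Divergence at each region's feature centre — A: about -3, B: about +5, C: about +2. Region B is most positive.

B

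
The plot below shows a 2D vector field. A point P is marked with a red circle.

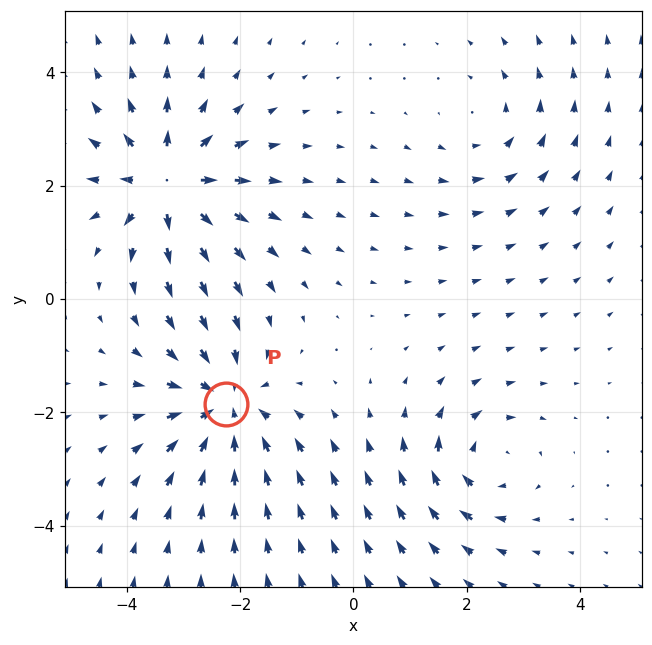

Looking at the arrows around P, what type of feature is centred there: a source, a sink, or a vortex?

At P (-2.3, -1.8) the arrows converge inward. Divergence about -5, curl ≈0 — negative divergence with near-zero curl is a sink.

sink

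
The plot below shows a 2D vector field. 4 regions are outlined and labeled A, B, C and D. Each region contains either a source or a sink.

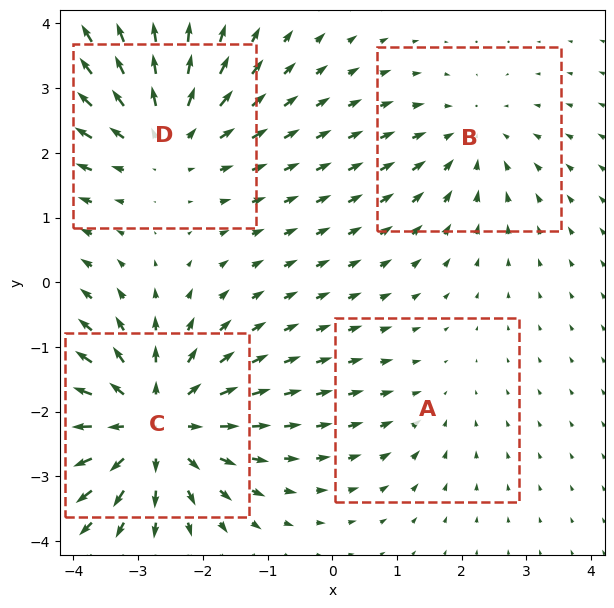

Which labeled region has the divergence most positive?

Divergence at each region's feature centre — A: about -2, B: about -3, C: about +6, D: about +4. Region C is most positive.

C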